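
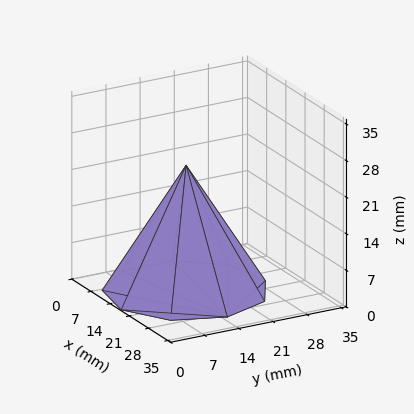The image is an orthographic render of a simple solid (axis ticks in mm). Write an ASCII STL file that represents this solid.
Reading the render: the shape is a regular 9-sided pyramid, base circumscribed radius ≈ 15 mm, apex at z ≈ 24 mm (dimensions read to the nearest mm from the axis ticks). For the STL, each face is triangulated and given an outward normal.

solid part
  facet normal 0.0000 0.0000 -1.0000
    outer loop
      vertex 17.605 29.772 0.000
      vertex 26.491 24.642 0.000
      vertex 30.000 15.000 0.000
    endloop
  endfacet
  facet normal 0.0000 0.0000 -1.0000
    outer loop
      vertex 7.500 27.990 0.000
      vertex 17.605 29.772 0.000
      vertex 30.000 15.000 0.000
    endloop
  endfacet
  facet normal 0.0000 0.0000 -1.0000
    outer loop
      vertex 0.905 20.130 0.000
      vertex 7.500 27.990 0.000
      vertex 30.000 15.000 0.000
    endloop
  endfacet
  facet normal 0.0000 0.0000 -1.0000
    outer loop
      vertex 0.905 9.870 0.000
      vertex 0.905 20.130 0.000
      vertex 30.000 15.000 0.000
    endloop
  endfacet
  facet normal 0.0000 0.0000 -1.0000
    outer loop
      vertex 7.500 2.010 0.000
      vertex 0.905 9.870 0.000
      vertex 30.000 15.000 0.000
    endloop
  endfacet
  facet normal 0.0000 0.0000 -1.0000
    outer loop
      vertex 17.605 0.228 0.000
      vertex 7.500 2.010 0.000
      vertex 30.000 15.000 0.000
    endloop
  endfacet
  facet normal 0.0000 0.0000 -1.0000
    outer loop
      vertex 26.491 5.358 0.000
      vertex 17.605 0.228 0.000
      vertex 30.000 15.000 0.000
    endloop
  endfacet
  facet normal 0.8103 0.2949 0.5064
    outer loop
      vertex 30.000 15.000 0.000
      vertex 26.491 24.642 0.000
      vertex 15.000 15.000 24.000
    endloop
  endfacet
  facet normal 0.4311 0.7468 0.5064
    outer loop
      vertex 26.491 24.642 0.000
      vertex 17.605 29.772 0.000
      vertex 15.000 15.000 24.000
    endloop
  endfacet
  facet normal -0.1498 0.8492 0.5064
    outer loop
      vertex 17.605 29.772 0.000
      vertex 7.500 27.990 0.000
      vertex 15.000 15.000 24.000
    endloop
  endfacet
  facet normal -0.6606 0.5543 0.5064
    outer loop
      vertex 7.500 27.990 0.000
      vertex 0.905 20.130 0.000
      vertex 15.000 15.000 24.000
    endloop
  endfacet
  facet normal -0.8623 0.0000 0.5064
    outer loop
      vertex 0.905 20.130 0.000
      vertex 0.905 9.870 0.000
      vertex 15.000 15.000 24.000
    endloop
  endfacet
  facet normal -0.6606 -0.5543 0.5064
    outer loop
      vertex 0.905 9.870 0.000
      vertex 7.500 2.010 0.000
      vertex 15.000 15.000 24.000
    endloop
  endfacet
  facet normal -0.1498 -0.8492 0.5064
    outer loop
      vertex 7.500 2.010 0.000
      vertex 17.605 0.228 0.000
      vertex 15.000 15.000 24.000
    endloop
  endfacet
  facet normal 0.4311 -0.7468 0.5064
    outer loop
      vertex 17.605 0.228 0.000
      vertex 26.491 5.358 0.000
      vertex 15.000 15.000 24.000
    endloop
  endfacet
  facet normal 0.8103 -0.2949 0.5064
    outer loop
      vertex 26.491 5.358 0.000
      vertex 30.000 15.000 0.000
      vertex 15.000 15.000 24.000
    endloop
  endfacet
endsolid part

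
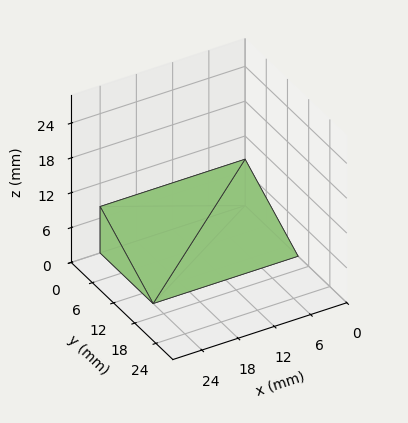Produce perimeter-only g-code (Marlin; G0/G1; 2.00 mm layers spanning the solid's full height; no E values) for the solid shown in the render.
Reading the render: the shape is a wedge (ramp): 24 × 15 mm base, rising to 8 mm along the y=0 edge and sloping linearly to z=0 at y=15 (dimensions read to the nearest mm from the axis ticks). For the g-code, the solid's height is divided into equal slices at the stated Δz and each level perimeter traced with G1 moves after a G0 lift.

; perimeter-only toolpath
G21 ; units = mm
G90 ; absolute positioning
G28 ; home
; layer 1
G0 Z2.00
G0 X0.00 Y0.00
G1 X24.00 Y0.00
G1 X24.00 Y11.25
G1 X0.00 Y11.25
G1 X0.00 Y0.00
; layer 2
G0 Z4.00
G0 X0.00 Y0.00
G1 X24.00 Y0.00
G1 X24.00 Y7.50
G1 X0.00 Y7.50
G1 X0.00 Y0.00
; layer 3
G0 Z6.00
G0 X0.00 Y0.00
G1 X24.00 Y0.00
G1 X24.00 Y3.75
G1 X0.00 Y3.75
G1 X0.00 Y0.00
M2 ; end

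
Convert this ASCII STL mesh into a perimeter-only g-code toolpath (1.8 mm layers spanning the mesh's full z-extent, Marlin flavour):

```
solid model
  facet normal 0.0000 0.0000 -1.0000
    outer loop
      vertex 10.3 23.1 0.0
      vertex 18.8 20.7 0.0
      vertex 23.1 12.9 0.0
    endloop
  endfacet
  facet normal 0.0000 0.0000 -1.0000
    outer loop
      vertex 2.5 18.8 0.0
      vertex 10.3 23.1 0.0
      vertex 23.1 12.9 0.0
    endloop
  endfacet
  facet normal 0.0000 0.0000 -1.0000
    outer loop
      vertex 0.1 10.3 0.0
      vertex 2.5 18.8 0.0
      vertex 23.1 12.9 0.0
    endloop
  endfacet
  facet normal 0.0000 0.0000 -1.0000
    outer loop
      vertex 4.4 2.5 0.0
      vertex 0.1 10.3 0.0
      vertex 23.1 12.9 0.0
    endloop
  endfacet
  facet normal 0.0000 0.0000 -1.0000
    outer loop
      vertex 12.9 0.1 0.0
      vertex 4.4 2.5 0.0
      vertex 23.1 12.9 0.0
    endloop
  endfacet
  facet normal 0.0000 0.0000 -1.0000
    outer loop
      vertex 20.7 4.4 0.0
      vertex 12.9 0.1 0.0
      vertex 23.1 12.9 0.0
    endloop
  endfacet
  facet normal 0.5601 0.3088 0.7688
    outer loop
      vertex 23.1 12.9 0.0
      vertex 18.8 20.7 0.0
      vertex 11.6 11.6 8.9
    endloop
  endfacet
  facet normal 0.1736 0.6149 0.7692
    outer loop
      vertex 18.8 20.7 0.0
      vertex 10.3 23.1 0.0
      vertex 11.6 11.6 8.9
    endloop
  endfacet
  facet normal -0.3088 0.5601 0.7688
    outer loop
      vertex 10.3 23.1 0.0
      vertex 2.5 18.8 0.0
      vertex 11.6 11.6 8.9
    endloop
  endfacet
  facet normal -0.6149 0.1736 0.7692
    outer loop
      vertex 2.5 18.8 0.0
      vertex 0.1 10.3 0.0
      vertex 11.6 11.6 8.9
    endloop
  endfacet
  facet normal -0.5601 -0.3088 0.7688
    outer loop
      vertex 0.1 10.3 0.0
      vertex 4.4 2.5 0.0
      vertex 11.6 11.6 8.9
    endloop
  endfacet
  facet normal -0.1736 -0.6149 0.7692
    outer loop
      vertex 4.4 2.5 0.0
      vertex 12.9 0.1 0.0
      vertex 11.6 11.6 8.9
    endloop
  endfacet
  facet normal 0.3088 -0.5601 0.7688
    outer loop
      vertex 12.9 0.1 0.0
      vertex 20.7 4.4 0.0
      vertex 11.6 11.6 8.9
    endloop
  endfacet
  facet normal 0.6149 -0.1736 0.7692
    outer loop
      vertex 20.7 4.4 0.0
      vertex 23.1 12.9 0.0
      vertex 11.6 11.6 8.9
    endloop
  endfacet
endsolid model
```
; perimeter-only toolpath
G21 ; units = mm
G90 ; absolute positioning
G28 ; home
; layer 1
G0 Z1.8
G0 X20.8 Y12.6
G1 X17.4 Y18.9
G1 X10.6 Y20.8
G1 X4.3 Y17.4
G1 X2.4 Y10.6
G1 X5.8 Y4.3
G1 X12.6 Y2.4
G1 X18.9 Y5.8
G1 X20.8 Y12.6
; layer 2
G0 Z3.6
G0 X18.5 Y12.4
G1 X15.9 Y17.1
G1 X10.8 Y18.5
G1 X6.1 Y15.9
G1 X4.7 Y10.8
G1 X7.3 Y6.1
G1 X12.4 Y4.7
G1 X17.1 Y7.3
G1 X18.5 Y12.4
; layer 3
G0 Z5.3
G0 X16.2 Y12.1
G1 X14.5 Y15.2
G1 X11.1 Y16.2
G1 X8.0 Y14.5
G1 X7.0 Y11.1
G1 X8.7 Y8.0
G1 X12.1 Y7.0
G1 X15.2 Y8.7
G1 X16.2 Y12.1
; layer 4
G0 Z7.1
G0 X13.9 Y11.9
G1 X13.0 Y13.4
G1 X11.3 Y13.9
G1 X9.8 Y13.0
G1 X9.3 Y11.3
G1 X10.2 Y9.8
G1 X11.9 Y9.3
G1 X13.4 Y10.2
G1 X13.9 Y11.9
M2 ; end

The solid is a regular 8-sided pyramid, base circumscribed radius ≈ 11.6 mm, apex at z ≈ 8.9 mm. Slicing at Δz = 1.8 mm — 5 equal slices spanning the solid's height, so layer i sits at z = i·h/5 — gives 4 non-empty perimeters. Each is a 8-segment closed polygon; G0 lifts to the layer z and rapids to the start vertex, then G1 traces the edges. The cross-section shrinks linearly with z (the slice at the apex is degenerate and omitted).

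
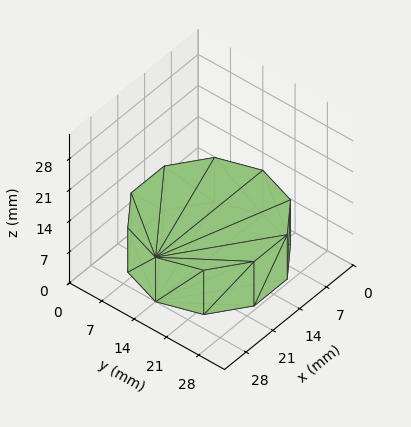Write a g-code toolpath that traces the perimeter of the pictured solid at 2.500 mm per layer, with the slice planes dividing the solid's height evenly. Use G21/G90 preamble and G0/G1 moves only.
Reading the render: the shape is a regular 10-sided prism (a cylinder approximated with 10 flat sides), circumscribed radius ≈ 14 mm, height ≈ 10 mm (dimensions read to the nearest mm from the axis ticks). For the g-code, the solid's height is divided into equal slices at the stated Δz and each level perimeter traced with G1 moves after a G0 lift.

; perimeter-only toolpath
G21 ; units = mm
G90 ; absolute positioning
G28 ; home
; layer 1
G0 Z2.500
G0 X28.000 Y14.000
G1 X25.326 Y22.229
G1 X18.326 Y27.315
G1 X9.674 Y27.315
G1 X2.674 Y22.229
G1 X0.000 Y14.000
G1 X2.674 Y5.771
G1 X9.674 Y0.685
G1 X18.326 Y0.685
G1 X25.326 Y5.771
G1 X28.000 Y14.000
; layer 2
G0 Z5.000
G0 X28.000 Y14.000
G1 X25.326 Y22.229
G1 X18.326 Y27.315
G1 X9.674 Y27.315
G1 X2.674 Y22.229
G1 X0.000 Y14.000
G1 X2.674 Y5.771
G1 X9.674 Y0.685
G1 X18.326 Y0.685
G1 X25.326 Y5.771
G1 X28.000 Y14.000
; layer 3
G0 Z7.500
G0 X28.000 Y14.000
G1 X25.326 Y22.229
G1 X18.326 Y27.315
G1 X9.674 Y27.315
G1 X2.674 Y22.229
G1 X0.000 Y14.000
G1 X2.674 Y5.771
G1 X9.674 Y0.685
G1 X18.326 Y0.685
G1 X25.326 Y5.771
G1 X28.000 Y14.000
; layer 4
G0 Z10.000
G0 X28.000 Y14.000
G1 X25.326 Y22.229
G1 X18.326 Y27.315
G1 X9.674 Y27.315
G1 X2.674 Y22.229
G1 X0.000 Y14.000
G1 X2.674 Y5.771
G1 X9.674 Y0.685
G1 X18.326 Y0.685
G1 X25.326 Y5.771
G1 X28.000 Y14.000
M2 ; end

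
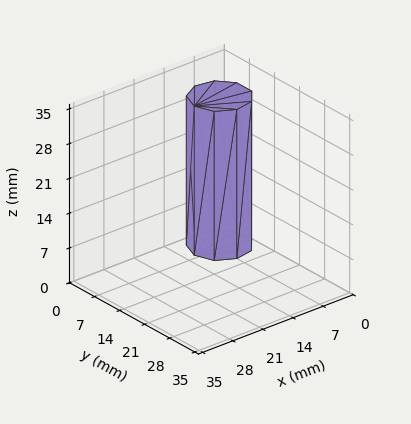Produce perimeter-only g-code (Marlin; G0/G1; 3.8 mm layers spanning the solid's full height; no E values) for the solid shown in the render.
Reading the render: the shape is a regular 9-sided prism (a cylinder approximated with 9 flat sides), circumscribed radius ≈ 6 mm, height ≈ 30 mm (dimensions read to the nearest mm from the axis ticks). For the g-code, the solid's height is divided into equal slices at the stated Δz and each level perimeter traced with G1 moves after a G0 lift.

; perimeter-only toolpath
G21 ; units = mm
G90 ; absolute positioning
G28 ; home
; layer 1
G0 Z3.8
G0 X12.0 Y6.0
G1 X10.6 Y9.9
G1 X7.0 Y11.9
G1 X3.0 Y11.2
G1 X0.4 Y8.1
G1 X0.4 Y3.9
G1 X3.0 Y0.8
G1 X7.0 Y0.1
G1 X10.6 Y2.1
G1 X12.0 Y6.0
; layer 2
G0 Z7.5
G0 X12.0 Y6.0
G1 X10.6 Y9.9
G1 X7.0 Y11.9
G1 X3.0 Y11.2
G1 X0.4 Y8.1
G1 X0.4 Y3.9
G1 X3.0 Y0.8
G1 X7.0 Y0.1
G1 X10.6 Y2.1
G1 X12.0 Y6.0
; layer 3
G0 Z11.2
G0 X12.0 Y6.0
G1 X10.6 Y9.9
G1 X7.0 Y11.9
G1 X3.0 Y11.2
G1 X0.4 Y8.1
G1 X0.4 Y3.9
G1 X3.0 Y0.8
G1 X7.0 Y0.1
G1 X10.6 Y2.1
G1 X12.0 Y6.0
; layer 4
G0 Z15.0
G0 X12.0 Y6.0
G1 X10.6 Y9.9
G1 X7.0 Y11.9
G1 X3.0 Y11.2
G1 X0.4 Y8.1
G1 X0.4 Y3.9
G1 X3.0 Y0.8
G1 X7.0 Y0.1
G1 X10.6 Y2.1
G1 X12.0 Y6.0
; layer 5
G0 Z18.8
G0 X12.0 Y6.0
G1 X10.6 Y9.9
G1 X7.0 Y11.9
G1 X3.0 Y11.2
G1 X0.4 Y8.1
G1 X0.4 Y3.9
G1 X3.0 Y0.8
G1 X7.0 Y0.1
G1 X10.6 Y2.1
G1 X12.0 Y6.0
; layer 6
G0 Z22.5
G0 X12.0 Y6.0
G1 X10.6 Y9.9
G1 X7.0 Y11.9
G1 X3.0 Y11.2
G1 X0.4 Y8.1
G1 X0.4 Y3.9
G1 X3.0 Y0.8
G1 X7.0 Y0.1
G1 X10.6 Y2.1
G1 X12.0 Y6.0
; layer 7
G0 Z26.2
G0 X12.0 Y6.0
G1 X10.6 Y9.9
G1 X7.0 Y11.9
G1 X3.0 Y11.2
G1 X0.4 Y8.1
G1 X0.4 Y3.9
G1 X3.0 Y0.8
G1 X7.0 Y0.1
G1 X10.6 Y2.1
G1 X12.0 Y6.0
; layer 8
G0 Z30.0
G0 X12.0 Y6.0
G1 X10.6 Y9.9
G1 X7.0 Y11.9
G1 X3.0 Y11.2
G1 X0.4 Y8.1
G1 X0.4 Y3.9
G1 X3.0 Y0.8
G1 X7.0 Y0.1
G1 X10.6 Y2.1
G1 X12.0 Y6.0
M2 ; end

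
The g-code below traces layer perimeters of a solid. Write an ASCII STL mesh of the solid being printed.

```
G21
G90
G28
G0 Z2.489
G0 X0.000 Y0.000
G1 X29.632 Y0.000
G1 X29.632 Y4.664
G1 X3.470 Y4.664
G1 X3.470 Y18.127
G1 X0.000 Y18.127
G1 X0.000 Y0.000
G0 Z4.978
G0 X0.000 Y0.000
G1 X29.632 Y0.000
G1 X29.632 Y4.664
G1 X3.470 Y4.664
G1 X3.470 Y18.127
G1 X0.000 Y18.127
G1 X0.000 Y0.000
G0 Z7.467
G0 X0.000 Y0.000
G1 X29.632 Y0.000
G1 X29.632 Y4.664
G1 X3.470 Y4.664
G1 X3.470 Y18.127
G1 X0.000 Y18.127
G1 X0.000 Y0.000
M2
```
solid part
  facet normal 0.0000 0.0000 -1.0000
    outer loop
      vertex 29.632 4.664 0.000
      vertex 29.632 0.000 0.000
      vertex 0.000 0.000 0.000
    endloop
  endfacet
  facet normal 0.0000 0.0000 -1.0000
    outer loop
      vertex 3.470 4.664 0.000
      vertex 29.632 4.664 0.000
      vertex 0.000 0.000 0.000
    endloop
  endfacet
  facet normal 0.0000 0.0000 -1.0000
    outer loop
      vertex 3.470 18.127 0.000
      vertex 3.470 4.664 0.000
      vertex 0.000 0.000 0.000
    endloop
  endfacet
  facet normal 0.0000 0.0000 -1.0000
    outer loop
      vertex 0.000 18.127 0.000
      vertex 3.470 18.127 0.000
      vertex 0.000 0.000 0.000
    endloop
  endfacet
  facet normal 0.0000 0.0000 1.0000
    outer loop
      vertex 0.000 0.000 7.467
      vertex 29.632 0.000 7.467
      vertex 29.632 4.664 7.467
    endloop
  endfacet
  facet normal 0.0000 0.0000 1.0000
    outer loop
      vertex 0.000 0.000 7.467
      vertex 29.632 4.664 7.467
      vertex 3.470 4.664 7.467
    endloop
  endfacet
  facet normal 0.0000 0.0000 1.0000
    outer loop
      vertex 0.000 0.000 7.467
      vertex 3.470 4.664 7.467
      vertex 3.470 18.127 7.467
    endloop
  endfacet
  facet normal 0.0000 0.0000 1.0000
    outer loop
      vertex 0.000 0.000 7.467
      vertex 3.470 18.127 7.467
      vertex 0.000 18.127 7.467
    endloop
  endfacet
  facet normal 0.0000 -1.0000 0.0000
    outer loop
      vertex 0.000 0.000 0.000
      vertex 29.632 0.000 0.000
      vertex 29.632 0.000 7.467
    endloop
  endfacet
  facet normal 0.0000 -1.0000 0.0000
    outer loop
      vertex 0.000 0.000 0.000
      vertex 29.632 0.000 7.467
      vertex 0.000 0.000 7.467
    endloop
  endfacet
  facet normal 1.0000 0.0000 0.0000
    outer loop
      vertex 29.632 0.000 0.000
      vertex 29.632 4.664 0.000
      vertex 29.632 4.664 7.467
    endloop
  endfacet
  facet normal 1.0000 0.0000 0.0000
    outer loop
      vertex 29.632 0.000 0.000
      vertex 29.632 4.664 7.467
      vertex 29.632 0.000 7.467
    endloop
  endfacet
  facet normal 0.0000 1.0000 0.0000
    outer loop
      vertex 29.632 4.664 0.000
      vertex 3.470 4.664 0.000
      vertex 3.470 4.664 7.467
    endloop
  endfacet
  facet normal 0.0000 1.0000 0.0000
    outer loop
      vertex 29.632 4.664 0.000
      vertex 3.470 4.664 7.467
      vertex 29.632 4.664 7.467
    endloop
  endfacet
  facet normal 1.0000 0.0000 0.0000
    outer loop
      vertex 3.470 4.664 0.000
      vertex 3.470 18.127 0.000
      vertex 3.470 18.127 7.467
    endloop
  endfacet
  facet normal 1.0000 0.0000 0.0000
    outer loop
      vertex 3.470 4.664 0.000
      vertex 3.470 18.127 7.467
      vertex 3.470 4.664 7.467
    endloop
  endfacet
  facet normal 0.0000 1.0000 0.0000
    outer loop
      vertex 3.470 18.127 0.000
      vertex 0.000 18.127 0.000
      vertex 0.000 18.127 7.467
    endloop
  endfacet
  facet normal 0.0000 1.0000 0.0000
    outer loop
      vertex 3.470 18.127 0.000
      vertex 0.000 18.127 7.467
      vertex 3.470 18.127 7.467
    endloop
  endfacet
  facet normal -1.0000 0.0000 0.0000
    outer loop
      vertex 0.000 18.127 0.000
      vertex 0.000 0.000 0.000
      vertex 0.000 0.000 7.467
    endloop
  endfacet
  facet normal -1.0000 0.0000 0.0000
    outer loop
      vertex 0.000 18.127 0.000
      vertex 0.000 0.000 7.467
      vertex 0.000 18.127 7.467
    endloop
  endfacet
endsolid part

The G0 Z moves step by Δz≈2.489 mm. Every layer's G1 loop is the same polygon, so the solid is a straight extrusion of it from z=0 to z≈7.47. Closing with flat bottom and top caps and triangulating gives 20 facets — an L-shaped prism: outer 29.6 × 18.1 mm, arm thicknesses ≈ 4.66 mm (horizontal) and 3.47 mm (vertical), extruded 7.47 mm in z.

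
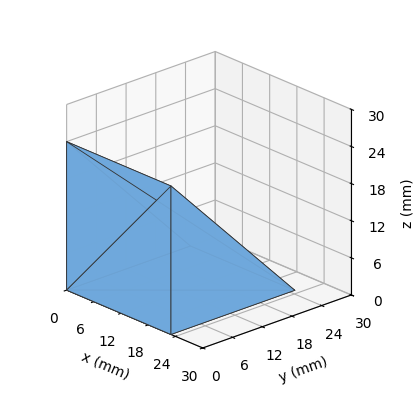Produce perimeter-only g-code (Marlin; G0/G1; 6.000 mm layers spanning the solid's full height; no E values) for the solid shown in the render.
Reading the render: the shape is a wedge (ramp): 23 × 25 mm base, rising to 24 mm along the y=0 edge and sloping linearly to z=0 at y=25 (dimensions read to the nearest mm from the axis ticks). For the g-code, the solid's height is divided into equal slices at the stated Δz and each level perimeter traced with G1 moves after a G0 lift.

; perimeter-only toolpath
G21 ; units = mm
G90 ; absolute positioning
G28 ; home
; layer 1
G0 Z6.000
G0 X0.000 Y0.000
G1 X23.000 Y0.000
G1 X23.000 Y18.750
G1 X0.000 Y18.750
G1 X0.000 Y0.000
; layer 2
G0 Z12.000
G0 X0.000 Y0.000
G1 X23.000 Y0.000
G1 X23.000 Y12.500
G1 X0.000 Y12.500
G1 X0.000 Y0.000
; layer 3
G0 Z18.000
G0 X0.000 Y0.000
G1 X23.000 Y0.000
G1 X23.000 Y6.250
G1 X0.000 Y6.250
G1 X0.000 Y0.000
M2 ; end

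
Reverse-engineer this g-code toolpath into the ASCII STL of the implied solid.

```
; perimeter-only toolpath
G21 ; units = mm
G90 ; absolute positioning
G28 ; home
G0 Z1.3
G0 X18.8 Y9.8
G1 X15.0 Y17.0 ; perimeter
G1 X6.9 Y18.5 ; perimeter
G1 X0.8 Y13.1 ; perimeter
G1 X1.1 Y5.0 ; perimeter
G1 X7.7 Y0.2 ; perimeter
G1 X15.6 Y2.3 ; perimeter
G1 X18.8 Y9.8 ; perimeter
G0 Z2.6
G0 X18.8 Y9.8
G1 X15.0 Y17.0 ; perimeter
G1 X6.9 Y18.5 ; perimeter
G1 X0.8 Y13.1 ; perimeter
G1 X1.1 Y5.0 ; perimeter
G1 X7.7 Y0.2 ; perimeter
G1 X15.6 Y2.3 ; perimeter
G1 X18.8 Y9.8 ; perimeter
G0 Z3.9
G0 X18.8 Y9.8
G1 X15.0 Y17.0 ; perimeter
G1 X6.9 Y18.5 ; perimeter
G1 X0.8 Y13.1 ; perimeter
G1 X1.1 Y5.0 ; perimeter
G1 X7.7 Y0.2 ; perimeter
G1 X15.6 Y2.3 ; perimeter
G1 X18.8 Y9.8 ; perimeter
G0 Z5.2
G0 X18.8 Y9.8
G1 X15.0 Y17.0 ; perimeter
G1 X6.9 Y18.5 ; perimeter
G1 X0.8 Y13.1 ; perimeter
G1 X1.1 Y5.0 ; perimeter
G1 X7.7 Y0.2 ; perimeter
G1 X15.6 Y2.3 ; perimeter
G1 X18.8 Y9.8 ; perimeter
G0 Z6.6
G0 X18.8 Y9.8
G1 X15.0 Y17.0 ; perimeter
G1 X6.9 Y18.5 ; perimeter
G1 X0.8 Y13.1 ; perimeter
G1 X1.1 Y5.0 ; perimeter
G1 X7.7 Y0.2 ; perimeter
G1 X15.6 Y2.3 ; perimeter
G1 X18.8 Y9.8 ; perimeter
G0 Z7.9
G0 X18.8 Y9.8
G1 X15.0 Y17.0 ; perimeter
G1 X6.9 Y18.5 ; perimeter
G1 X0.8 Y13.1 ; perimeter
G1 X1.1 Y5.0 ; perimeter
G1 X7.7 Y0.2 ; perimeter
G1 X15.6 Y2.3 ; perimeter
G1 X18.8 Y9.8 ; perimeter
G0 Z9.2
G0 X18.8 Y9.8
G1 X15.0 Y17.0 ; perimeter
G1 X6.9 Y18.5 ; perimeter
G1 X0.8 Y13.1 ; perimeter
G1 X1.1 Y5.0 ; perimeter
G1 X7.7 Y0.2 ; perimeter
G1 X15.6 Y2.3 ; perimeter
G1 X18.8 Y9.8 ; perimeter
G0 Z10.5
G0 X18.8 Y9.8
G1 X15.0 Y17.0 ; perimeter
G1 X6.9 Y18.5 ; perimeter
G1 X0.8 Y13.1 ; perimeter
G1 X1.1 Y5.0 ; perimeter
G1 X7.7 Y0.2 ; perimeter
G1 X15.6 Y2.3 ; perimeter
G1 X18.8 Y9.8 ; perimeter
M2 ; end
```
solid part
  facet normal 0.0000 0.0000 -1.0000
    outer loop
      vertex 6.9 18.5 0.0
      vertex 15.0 17.0 0.0
      vertex 18.8 9.8 0.0
    endloop
  endfacet
  facet normal 0.0000 0.0000 -1.0000
    outer loop
      vertex 0.8 13.1 0.0
      vertex 6.9 18.5 0.0
      vertex 18.8 9.8 0.0
    endloop
  endfacet
  facet normal 0.0000 0.0000 -1.0000
    outer loop
      vertex 1.1 5.0 0.0
      vertex 0.8 13.1 0.0
      vertex 18.8 9.8 0.0
    endloop
  endfacet
  facet normal 0.0000 0.0000 -1.0000
    outer loop
      vertex 7.7 0.2 0.0
      vertex 1.1 5.0 0.0
      vertex 18.8 9.8 0.0
    endloop
  endfacet
  facet normal 0.0000 0.0000 -1.0000
    outer loop
      vertex 15.6 2.3 0.0
      vertex 7.7 0.2 0.0
      vertex 18.8 9.8 0.0
    endloop
  endfacet
  facet normal 0.0000 0.0000 1.0000
    outer loop
      vertex 18.8 9.8 10.5
      vertex 15.0 17.0 10.5
      vertex 6.9 18.5 10.5
    endloop
  endfacet
  facet normal 0.0000 0.0000 1.0000
    outer loop
      vertex 18.8 9.8 10.5
      vertex 6.9 18.5 10.5
      vertex 0.8 13.1 10.5
    endloop
  endfacet
  facet normal 0.0000 0.0000 1.0000
    outer loop
      vertex 18.8 9.8 10.5
      vertex 0.8 13.1 10.5
      vertex 1.1 5.0 10.5
    endloop
  endfacet
  facet normal 0.0000 0.0000 1.0000
    outer loop
      vertex 18.8 9.8 10.5
      vertex 1.1 5.0 10.5
      vertex 7.7 0.2 10.5
    endloop
  endfacet
  facet normal 0.0000 0.0000 1.0000
    outer loop
      vertex 18.8 9.8 10.5
      vertex 7.7 0.2 10.5
      vertex 15.6 2.3 10.5
    endloop
  endfacet
  facet normal 0.8844 0.4668 0.0000
    outer loop
      vertex 18.8 9.8 0.0
      vertex 15.0 17.0 0.0
      vertex 15.0 17.0 10.5
    endloop
  endfacet
  facet normal 0.8844 0.4668 0.0000
    outer loop
      vertex 18.8 9.8 0.0
      vertex 15.0 17.0 10.5
      vertex 18.8 9.8 10.5
    endloop
  endfacet
  facet normal 0.1821 0.9833 0.0000
    outer loop
      vertex 15.0 17.0 0.0
      vertex 6.9 18.5 0.0
      vertex 6.9 18.5 10.5
    endloop
  endfacet
  facet normal 0.1821 0.9833 0.0000
    outer loop
      vertex 15.0 17.0 0.0
      vertex 6.9 18.5 10.5
      vertex 15.0 17.0 10.5
    endloop
  endfacet
  facet normal -0.6628 0.7488 0.0000
    outer loop
      vertex 6.9 18.5 0.0
      vertex 0.8 13.1 0.0
      vertex 0.8 13.1 10.5
    endloop
  endfacet
  facet normal -0.6628 0.7488 0.0000
    outer loop
      vertex 6.9 18.5 0.0
      vertex 0.8 13.1 10.5
      vertex 6.9 18.5 10.5
    endloop
  endfacet
  facet normal -0.9993 -0.0370 0.0000
    outer loop
      vertex 0.8 13.1 0.0
      vertex 1.1 5.0 0.0
      vertex 1.1 5.0 10.5
    endloop
  endfacet
  facet normal -0.9993 -0.0370 0.0000
    outer loop
      vertex 0.8 13.1 0.0
      vertex 1.1 5.0 10.5
      vertex 0.8 13.1 10.5
    endloop
  endfacet
  facet normal -0.5882 -0.8087 0.0000
    outer loop
      vertex 1.1 5.0 0.0
      vertex 7.7 0.2 0.0
      vertex 7.7 0.2 10.5
    endloop
  endfacet
  facet normal -0.5882 -0.8087 0.0000
    outer loop
      vertex 1.1 5.0 0.0
      vertex 7.7 0.2 10.5
      vertex 1.1 5.0 10.5
    endloop
  endfacet
  facet normal 0.2569 -0.9664 0.0000
    outer loop
      vertex 7.7 0.2 0.0
      vertex 15.6 2.3 0.0
      vertex 15.6 2.3 10.5
    endloop
  endfacet
  facet normal 0.2569 -0.9664 0.0000
    outer loop
      vertex 7.7 0.2 0.0
      vertex 15.6 2.3 10.5
      vertex 7.7 0.2 10.5
    endloop
  endfacet
  facet normal 0.9198 -0.3924 0.0000
    outer loop
      vertex 15.6 2.3 0.0
      vertex 18.8 9.8 0.0
      vertex 18.8 9.8 10.5
    endloop
  endfacet
  facet normal 0.9198 -0.3924 0.0000
    outer loop
      vertex 15.6 2.3 0.0
      vertex 18.8 9.8 10.5
      vertex 15.6 2.3 10.5
    endloop
  endfacet
endsolid part

The G0 Z moves step by Δz≈1.3 mm. Every layer's G1 loop is the same polygon, so the solid is a straight extrusion of it from z=0 to z≈10.5. Closing with flat bottom and top caps and triangulating gives 24 facets — a regular 7-sided prism (a cylinder approximated with 7 flat sides), circumscribed radius ≈ 9.4 mm, height ≈ 10.5 mm.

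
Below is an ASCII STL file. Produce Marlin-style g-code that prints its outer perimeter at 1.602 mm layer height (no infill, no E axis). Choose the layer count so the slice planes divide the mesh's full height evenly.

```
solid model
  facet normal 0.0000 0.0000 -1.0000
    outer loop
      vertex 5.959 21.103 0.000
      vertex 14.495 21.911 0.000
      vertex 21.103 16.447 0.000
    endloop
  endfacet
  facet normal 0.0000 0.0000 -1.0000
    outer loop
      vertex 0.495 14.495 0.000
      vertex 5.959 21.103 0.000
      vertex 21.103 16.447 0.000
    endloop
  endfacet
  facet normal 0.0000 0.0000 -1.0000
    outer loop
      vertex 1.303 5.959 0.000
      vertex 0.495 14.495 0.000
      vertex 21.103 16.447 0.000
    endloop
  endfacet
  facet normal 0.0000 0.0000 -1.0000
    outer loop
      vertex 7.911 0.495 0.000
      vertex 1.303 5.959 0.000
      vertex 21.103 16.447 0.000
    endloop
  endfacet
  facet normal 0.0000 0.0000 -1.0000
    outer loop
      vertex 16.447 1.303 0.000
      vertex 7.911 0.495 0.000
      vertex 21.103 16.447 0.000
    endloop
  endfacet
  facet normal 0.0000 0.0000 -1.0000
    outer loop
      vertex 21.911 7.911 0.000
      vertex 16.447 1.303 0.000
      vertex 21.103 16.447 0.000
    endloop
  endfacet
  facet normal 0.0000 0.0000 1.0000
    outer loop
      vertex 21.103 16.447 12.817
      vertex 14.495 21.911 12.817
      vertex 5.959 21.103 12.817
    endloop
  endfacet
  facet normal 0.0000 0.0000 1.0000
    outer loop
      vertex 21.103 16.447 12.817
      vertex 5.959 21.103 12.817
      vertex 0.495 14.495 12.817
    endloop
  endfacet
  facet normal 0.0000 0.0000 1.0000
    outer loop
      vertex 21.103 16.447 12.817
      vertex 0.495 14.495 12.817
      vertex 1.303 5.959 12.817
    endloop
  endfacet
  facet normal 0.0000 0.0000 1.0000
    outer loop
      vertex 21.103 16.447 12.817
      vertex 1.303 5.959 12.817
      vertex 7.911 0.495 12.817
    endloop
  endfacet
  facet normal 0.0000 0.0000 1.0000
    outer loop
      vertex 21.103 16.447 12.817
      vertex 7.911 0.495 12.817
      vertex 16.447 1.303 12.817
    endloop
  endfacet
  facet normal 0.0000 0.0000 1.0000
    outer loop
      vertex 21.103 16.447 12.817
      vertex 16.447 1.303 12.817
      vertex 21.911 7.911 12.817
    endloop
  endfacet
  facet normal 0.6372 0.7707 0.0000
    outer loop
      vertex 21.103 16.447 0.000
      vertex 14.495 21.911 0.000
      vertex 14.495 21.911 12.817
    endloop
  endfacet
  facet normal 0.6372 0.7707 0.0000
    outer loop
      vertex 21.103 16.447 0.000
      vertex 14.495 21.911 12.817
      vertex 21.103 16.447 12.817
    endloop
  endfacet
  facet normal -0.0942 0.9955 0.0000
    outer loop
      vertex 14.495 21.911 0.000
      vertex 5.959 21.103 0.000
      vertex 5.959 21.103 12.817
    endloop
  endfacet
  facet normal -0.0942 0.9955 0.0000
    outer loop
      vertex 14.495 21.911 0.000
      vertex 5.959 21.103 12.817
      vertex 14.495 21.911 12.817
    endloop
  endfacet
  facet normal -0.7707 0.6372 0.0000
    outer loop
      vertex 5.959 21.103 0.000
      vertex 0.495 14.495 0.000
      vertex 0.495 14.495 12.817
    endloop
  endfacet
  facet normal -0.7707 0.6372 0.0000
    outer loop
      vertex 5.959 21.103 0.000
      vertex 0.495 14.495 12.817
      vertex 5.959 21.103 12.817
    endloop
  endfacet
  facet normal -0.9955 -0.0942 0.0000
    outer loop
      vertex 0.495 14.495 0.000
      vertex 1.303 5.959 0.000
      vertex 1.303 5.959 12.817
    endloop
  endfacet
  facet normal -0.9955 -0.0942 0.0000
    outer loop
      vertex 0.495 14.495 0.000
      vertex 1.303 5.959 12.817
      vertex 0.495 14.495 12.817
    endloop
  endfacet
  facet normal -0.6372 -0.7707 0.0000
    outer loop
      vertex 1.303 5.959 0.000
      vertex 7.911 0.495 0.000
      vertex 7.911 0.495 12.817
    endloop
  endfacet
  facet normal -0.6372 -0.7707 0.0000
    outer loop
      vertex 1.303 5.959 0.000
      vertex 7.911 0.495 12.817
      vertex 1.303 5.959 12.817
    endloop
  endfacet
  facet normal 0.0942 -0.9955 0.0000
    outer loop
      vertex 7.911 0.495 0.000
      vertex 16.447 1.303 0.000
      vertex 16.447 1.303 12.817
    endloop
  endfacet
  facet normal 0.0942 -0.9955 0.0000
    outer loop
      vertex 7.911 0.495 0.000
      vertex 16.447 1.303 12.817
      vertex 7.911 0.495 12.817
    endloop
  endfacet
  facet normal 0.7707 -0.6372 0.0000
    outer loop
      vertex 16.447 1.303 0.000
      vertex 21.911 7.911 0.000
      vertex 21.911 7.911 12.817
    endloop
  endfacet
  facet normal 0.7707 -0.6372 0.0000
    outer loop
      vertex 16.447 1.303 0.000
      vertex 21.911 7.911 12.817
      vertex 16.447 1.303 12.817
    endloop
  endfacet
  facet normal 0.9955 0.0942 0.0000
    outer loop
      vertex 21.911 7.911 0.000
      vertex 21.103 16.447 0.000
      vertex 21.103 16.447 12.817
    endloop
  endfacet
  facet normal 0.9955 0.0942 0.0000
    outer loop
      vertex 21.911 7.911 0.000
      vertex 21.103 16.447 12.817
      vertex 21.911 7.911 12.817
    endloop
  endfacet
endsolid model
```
; perimeter-only toolpath
G21 ; units = mm
G90 ; absolute positioning
G28 ; home
; layer 1
G0 Z1.602
G0 X21.103 Y16.447
G1 X14.495 Y21.911
G1 X5.959 Y21.103
G1 X0.495 Y14.495
G1 X1.303 Y5.959
G1 X7.911 Y0.495
G1 X16.447 Y1.303
G1 X21.911 Y7.911
G1 X21.103 Y16.447
; layer 2
G0 Z3.204
G0 X21.103 Y16.447
G1 X14.495 Y21.911
G1 X5.959 Y21.103
G1 X0.495 Y14.495
G1 X1.303 Y5.959
G1 X7.911 Y0.495
G1 X16.447 Y1.303
G1 X21.911 Y7.911
G1 X21.103 Y16.447
; layer 3
G0 Z4.806
G0 X21.103 Y16.447
G1 X14.495 Y21.911
G1 X5.959 Y21.103
G1 X0.495 Y14.495
G1 X1.303 Y5.959
G1 X7.911 Y0.495
G1 X16.447 Y1.303
G1 X21.911 Y7.911
G1 X21.103 Y16.447
; layer 4
G0 Z6.409
G0 X21.103 Y16.447
G1 X14.495 Y21.911
G1 X5.959 Y21.103
G1 X0.495 Y14.495
G1 X1.303 Y5.959
G1 X7.911 Y0.495
G1 X16.447 Y1.303
G1 X21.911 Y7.911
G1 X21.103 Y16.447
; layer 5
G0 Z8.011
G0 X21.103 Y16.447
G1 X14.495 Y21.911
G1 X5.959 Y21.103
G1 X0.495 Y14.495
G1 X1.303 Y5.959
G1 X7.911 Y0.495
G1 X16.447 Y1.303
G1 X21.911 Y7.911
G1 X21.103 Y16.447
; layer 6
G0 Z9.613
G0 X21.103 Y16.447
G1 X14.495 Y21.911
G1 X5.959 Y21.103
G1 X0.495 Y14.495
G1 X1.303 Y5.959
G1 X7.911 Y0.495
G1 X16.447 Y1.303
G1 X21.911 Y7.911
G1 X21.103 Y16.447
; layer 7
G0 Z11.215
G0 X21.103 Y16.447
G1 X14.495 Y21.911
G1 X5.959 Y21.103
G1 X0.495 Y14.495
G1 X1.303 Y5.959
G1 X7.911 Y0.495
G1 X16.447 Y1.303
G1 X21.911 Y7.911
G1 X21.103 Y16.447
; layer 8
G0 Z12.817
G0 X21.103 Y16.447
G1 X14.495 Y21.911
G1 X5.959 Y21.103
G1 X0.495 Y14.495
G1 X1.303 Y5.959
G1 X7.911 Y0.495
G1 X16.447 Y1.303
G1 X21.911 Y7.911
G1 X21.103 Y16.447
M2 ; end

The solid is a regular 8-sided prism (a cylinder approximated with 8 flat sides), circumscribed radius ≈ 11.2 mm, height ≈ 12.8 mm. Slicing at Δz = 1.602 mm — 8 equal slices spanning the solid's height, so layer i sits at z = i·h/8 — gives 8 non-empty perimeters. Each is a 8-segment closed polygon; G0 lifts to the layer z and rapids to the start vertex, then G1 traces the edges.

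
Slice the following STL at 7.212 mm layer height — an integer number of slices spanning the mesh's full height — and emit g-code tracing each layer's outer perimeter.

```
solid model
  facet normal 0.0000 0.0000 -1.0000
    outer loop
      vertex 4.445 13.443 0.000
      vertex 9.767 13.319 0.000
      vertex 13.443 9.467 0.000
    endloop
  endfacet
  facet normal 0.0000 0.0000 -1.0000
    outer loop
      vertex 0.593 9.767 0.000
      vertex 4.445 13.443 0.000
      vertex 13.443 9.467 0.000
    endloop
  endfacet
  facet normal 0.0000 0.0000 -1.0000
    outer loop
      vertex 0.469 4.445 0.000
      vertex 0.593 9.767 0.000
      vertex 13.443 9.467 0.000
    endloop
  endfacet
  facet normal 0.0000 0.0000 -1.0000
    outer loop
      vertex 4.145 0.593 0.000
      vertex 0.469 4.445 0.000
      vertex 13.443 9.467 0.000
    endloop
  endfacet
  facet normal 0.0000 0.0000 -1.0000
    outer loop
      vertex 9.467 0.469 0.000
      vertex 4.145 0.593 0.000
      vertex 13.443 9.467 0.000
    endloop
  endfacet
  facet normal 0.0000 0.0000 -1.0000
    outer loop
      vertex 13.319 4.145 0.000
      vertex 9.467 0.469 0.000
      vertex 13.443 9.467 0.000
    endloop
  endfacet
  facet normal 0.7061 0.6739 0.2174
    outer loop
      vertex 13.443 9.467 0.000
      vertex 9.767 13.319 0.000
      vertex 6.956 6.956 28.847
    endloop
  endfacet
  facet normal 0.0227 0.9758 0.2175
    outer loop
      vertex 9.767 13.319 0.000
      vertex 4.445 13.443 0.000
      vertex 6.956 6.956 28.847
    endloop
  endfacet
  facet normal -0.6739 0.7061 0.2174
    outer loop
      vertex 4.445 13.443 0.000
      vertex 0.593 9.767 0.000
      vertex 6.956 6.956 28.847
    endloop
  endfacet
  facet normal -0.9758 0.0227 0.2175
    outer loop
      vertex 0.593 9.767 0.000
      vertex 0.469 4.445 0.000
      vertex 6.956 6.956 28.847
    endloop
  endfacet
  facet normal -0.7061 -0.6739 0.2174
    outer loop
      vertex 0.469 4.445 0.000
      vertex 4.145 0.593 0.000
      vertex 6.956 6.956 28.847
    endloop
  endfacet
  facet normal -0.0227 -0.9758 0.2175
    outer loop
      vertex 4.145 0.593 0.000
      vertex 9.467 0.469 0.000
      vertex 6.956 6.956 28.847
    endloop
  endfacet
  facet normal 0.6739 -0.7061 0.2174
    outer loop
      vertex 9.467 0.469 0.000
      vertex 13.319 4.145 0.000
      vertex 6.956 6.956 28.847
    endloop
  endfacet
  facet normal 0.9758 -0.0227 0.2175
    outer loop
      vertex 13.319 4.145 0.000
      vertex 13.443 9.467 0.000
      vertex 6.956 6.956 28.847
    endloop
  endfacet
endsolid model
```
; perimeter-only toolpath
G21 ; units = mm
G90 ; absolute positioning
G28 ; home
; layer 1
G0 Z7.212
G0 X11.821 Y8.839
G1 X9.064 Y11.728
G1 X5.073 Y11.821
G1 X2.184 Y9.064
G1 X2.091 Y5.073
G1 X4.848 Y2.184
G1 X8.839 Y2.091
G1 X11.728 Y4.848
G1 X11.821 Y8.839
; layer 2
G0 Z14.424
G0 X10.200 Y8.212
G1 X8.361 Y10.138
G1 X5.700 Y10.200
G1 X3.775 Y8.361
G1 X3.713 Y5.700
G1 X5.550 Y3.775
G1 X8.212 Y3.713
G1 X10.138 Y5.550
G1 X10.200 Y8.212
; layer 3
G0 Z21.635
G0 X8.578 Y7.584
G1 X7.659 Y8.547
G1 X6.328 Y8.578
G1 X5.365 Y7.659
G1 X5.334 Y6.328
G1 X6.253 Y5.365
G1 X7.584 Y5.334
G1 X8.547 Y6.253
G1 X8.578 Y7.584
M2 ; end

The solid is a regular 8-sided pyramid, base circumscribed radius ≈ 6.96 mm, apex at z ≈ 28.8 mm. Slicing at Δz = 7.212 mm — 4 equal slices spanning the solid's height, so layer i sits at z = i·h/4 — gives 3 non-empty perimeters. Each is a 8-segment closed polygon; G0 lifts to the layer z and rapids to the start vertex, then G1 traces the edges. The cross-section shrinks linearly with z (the slice at the apex is degenerate and omitted).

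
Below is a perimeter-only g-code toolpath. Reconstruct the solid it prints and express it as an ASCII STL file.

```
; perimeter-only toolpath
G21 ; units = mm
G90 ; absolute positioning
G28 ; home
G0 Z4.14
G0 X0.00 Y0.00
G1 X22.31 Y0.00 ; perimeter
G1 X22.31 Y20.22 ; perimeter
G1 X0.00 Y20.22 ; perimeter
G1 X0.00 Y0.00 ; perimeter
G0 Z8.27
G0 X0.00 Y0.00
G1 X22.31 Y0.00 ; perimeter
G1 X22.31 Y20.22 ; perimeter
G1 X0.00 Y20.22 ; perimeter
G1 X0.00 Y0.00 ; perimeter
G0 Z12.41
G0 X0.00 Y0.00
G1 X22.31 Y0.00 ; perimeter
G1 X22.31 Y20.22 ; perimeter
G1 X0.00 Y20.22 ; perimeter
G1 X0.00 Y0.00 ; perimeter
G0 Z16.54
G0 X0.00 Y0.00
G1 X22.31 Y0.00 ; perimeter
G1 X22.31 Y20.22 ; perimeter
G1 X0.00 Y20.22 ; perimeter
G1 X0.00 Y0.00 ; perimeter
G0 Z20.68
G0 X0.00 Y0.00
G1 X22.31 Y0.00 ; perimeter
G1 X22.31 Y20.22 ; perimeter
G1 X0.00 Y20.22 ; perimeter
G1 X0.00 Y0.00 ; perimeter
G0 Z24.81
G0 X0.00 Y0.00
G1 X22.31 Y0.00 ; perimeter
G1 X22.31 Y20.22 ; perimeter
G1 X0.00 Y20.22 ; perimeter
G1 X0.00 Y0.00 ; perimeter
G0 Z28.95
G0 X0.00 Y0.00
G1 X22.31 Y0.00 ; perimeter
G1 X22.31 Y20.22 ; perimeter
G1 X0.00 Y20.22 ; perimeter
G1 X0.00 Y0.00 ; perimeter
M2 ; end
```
solid part
  facet normal 0.0000 0.0000 -1.0000
    outer loop
      vertex 22.31 20.22 0.00
      vertex 22.31 0.00 0.00
      vertex 0.00 0.00 0.00
    endloop
  endfacet
  facet normal 0.0000 0.0000 -1.0000
    outer loop
      vertex 0.00 20.22 0.00
      vertex 22.31 20.22 0.00
      vertex 0.00 0.00 0.00
    endloop
  endfacet
  facet normal 0.0000 0.0000 1.0000
    outer loop
      vertex 0.00 0.00 28.95
      vertex 22.31 0.00 28.95
      vertex 22.31 20.22 28.95
    endloop
  endfacet
  facet normal 0.0000 0.0000 1.0000
    outer loop
      vertex 0.00 0.00 28.95
      vertex 22.31 20.22 28.95
      vertex 0.00 20.22 28.95
    endloop
  endfacet
  facet normal 0.0000 -1.0000 0.0000
    outer loop
      vertex 0.00 0.00 0.00
      vertex 22.31 0.00 0.00
      vertex 22.31 0.00 28.95
    endloop
  endfacet
  facet normal 0.0000 -1.0000 0.0000
    outer loop
      vertex 0.00 0.00 0.00
      vertex 22.31 0.00 28.95
      vertex 0.00 0.00 28.95
    endloop
  endfacet
  facet normal 0.0000 1.0000 0.0000
    outer loop
      vertex 22.31 20.22 28.95
      vertex 22.31 20.22 0.00
      vertex 0.00 20.22 0.00
    endloop
  endfacet
  facet normal 0.0000 1.0000 0.0000
    outer loop
      vertex 0.00 20.22 28.95
      vertex 22.31 20.22 28.95
      vertex 0.00 20.22 0.00
    endloop
  endfacet
  facet normal -1.0000 0.0000 0.0000
    outer loop
      vertex 0.00 20.22 28.95
      vertex 0.00 20.22 0.00
      vertex 0.00 0.00 0.00
    endloop
  endfacet
  facet normal -1.0000 0.0000 0.0000
    outer loop
      vertex 0.00 0.00 28.95
      vertex 0.00 20.22 28.95
      vertex 0.00 0.00 0.00
    endloop
  endfacet
  facet normal 1.0000 0.0000 0.0000
    outer loop
      vertex 22.31 0.00 0.00
      vertex 22.31 20.22 0.00
      vertex 22.31 20.22 28.95
    endloop
  endfacet
  facet normal 1.0000 0.0000 0.0000
    outer loop
      vertex 22.31 0.00 0.00
      vertex 22.31 20.22 28.95
      vertex 22.31 0.00 28.95
    endloop
  endfacet
endsolid part

The G0 Z moves step by Δz≈4.14 mm. Every layer's G1 loop is the same polygon, so the solid is a straight extrusion of it from z=0 to z≈28.9. Closing with flat bottom and top caps and triangulating gives 12 facets — a rectangular box, roughly 22.3 × 20.2 mm footprint and 28.9 mm tall.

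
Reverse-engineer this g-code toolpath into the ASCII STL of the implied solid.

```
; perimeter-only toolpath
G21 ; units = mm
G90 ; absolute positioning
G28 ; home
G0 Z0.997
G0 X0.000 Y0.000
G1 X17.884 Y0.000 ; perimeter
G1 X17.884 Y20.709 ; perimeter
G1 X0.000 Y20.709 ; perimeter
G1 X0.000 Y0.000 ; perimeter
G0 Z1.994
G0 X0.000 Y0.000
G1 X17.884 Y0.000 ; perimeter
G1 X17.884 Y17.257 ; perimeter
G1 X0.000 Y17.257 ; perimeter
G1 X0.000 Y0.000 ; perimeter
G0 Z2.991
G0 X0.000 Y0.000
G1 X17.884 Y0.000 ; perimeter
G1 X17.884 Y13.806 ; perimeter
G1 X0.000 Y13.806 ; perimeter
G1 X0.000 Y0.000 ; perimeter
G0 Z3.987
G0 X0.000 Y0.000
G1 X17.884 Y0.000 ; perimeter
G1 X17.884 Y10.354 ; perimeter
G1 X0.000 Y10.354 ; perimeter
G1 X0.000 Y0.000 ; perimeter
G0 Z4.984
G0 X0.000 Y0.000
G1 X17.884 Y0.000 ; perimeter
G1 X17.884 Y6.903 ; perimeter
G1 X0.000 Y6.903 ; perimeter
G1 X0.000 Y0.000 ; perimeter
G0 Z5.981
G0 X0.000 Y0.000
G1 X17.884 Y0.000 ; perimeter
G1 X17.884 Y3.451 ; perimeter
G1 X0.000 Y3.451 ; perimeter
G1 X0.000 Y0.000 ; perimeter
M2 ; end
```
solid part
  facet normal 0.0000 0.0000 -1.0000
    outer loop
      vertex 17.884 24.160 0.000
      vertex 17.884 0.000 0.000
      vertex 0.000 0.000 0.000
    endloop
  endfacet
  facet normal 0.0000 0.0000 -1.0000
    outer loop
      vertex 0.000 24.160 0.000
      vertex 17.884 24.160 0.000
      vertex 0.000 0.000 0.000
    endloop
  endfacet
  facet normal 0.0000 -1.0000 0.0000
    outer loop
      vertex 0.000 0.000 0.000
      vertex 17.884 0.000 0.000
      vertex 17.884 0.000 6.978
    endloop
  endfacet
  facet normal 0.0000 -1.0000 0.0000
    outer loop
      vertex 0.000 0.000 0.000
      vertex 17.884 0.000 6.978
      vertex 0.000 0.000 6.978
    endloop
  endfacet
  facet normal 0.0000 0.2775 0.9607
    outer loop
      vertex 0.000 0.000 6.978
      vertex 17.884 0.000 6.978
      vertex 17.884 24.160 0.000
    endloop
  endfacet
  facet normal 0.0000 0.2775 0.9607
    outer loop
      vertex 0.000 0.000 6.978
      vertex 17.884 24.160 0.000
      vertex 0.000 24.160 0.000
    endloop
  endfacet
  facet normal -1.0000 0.0000 0.0000
    outer loop
      vertex 0.000 0.000 6.978
      vertex 0.000 24.160 0.000
      vertex 0.000 0.000 0.000
    endloop
  endfacet
  facet normal 1.0000 0.0000 0.0000
    outer loop
      vertex 17.884 0.000 0.000
      vertex 17.884 24.160 0.000
      vertex 17.884 0.000 6.978
    endloop
  endfacet
endsolid part

The G0 Z moves step by Δz≈0.997 mm. The G1 loops shrink linearly with z, so the solid tapers from its base footprint up to z≈6.98. Closing with a flat bottom cap and the tapered top and triangulating gives 8 facets — a wedge (ramp): 17.9 × 24.2 mm base, rising to 6.98 mm along the y=0 edge and sloping linearly to z=0 at y=24.2.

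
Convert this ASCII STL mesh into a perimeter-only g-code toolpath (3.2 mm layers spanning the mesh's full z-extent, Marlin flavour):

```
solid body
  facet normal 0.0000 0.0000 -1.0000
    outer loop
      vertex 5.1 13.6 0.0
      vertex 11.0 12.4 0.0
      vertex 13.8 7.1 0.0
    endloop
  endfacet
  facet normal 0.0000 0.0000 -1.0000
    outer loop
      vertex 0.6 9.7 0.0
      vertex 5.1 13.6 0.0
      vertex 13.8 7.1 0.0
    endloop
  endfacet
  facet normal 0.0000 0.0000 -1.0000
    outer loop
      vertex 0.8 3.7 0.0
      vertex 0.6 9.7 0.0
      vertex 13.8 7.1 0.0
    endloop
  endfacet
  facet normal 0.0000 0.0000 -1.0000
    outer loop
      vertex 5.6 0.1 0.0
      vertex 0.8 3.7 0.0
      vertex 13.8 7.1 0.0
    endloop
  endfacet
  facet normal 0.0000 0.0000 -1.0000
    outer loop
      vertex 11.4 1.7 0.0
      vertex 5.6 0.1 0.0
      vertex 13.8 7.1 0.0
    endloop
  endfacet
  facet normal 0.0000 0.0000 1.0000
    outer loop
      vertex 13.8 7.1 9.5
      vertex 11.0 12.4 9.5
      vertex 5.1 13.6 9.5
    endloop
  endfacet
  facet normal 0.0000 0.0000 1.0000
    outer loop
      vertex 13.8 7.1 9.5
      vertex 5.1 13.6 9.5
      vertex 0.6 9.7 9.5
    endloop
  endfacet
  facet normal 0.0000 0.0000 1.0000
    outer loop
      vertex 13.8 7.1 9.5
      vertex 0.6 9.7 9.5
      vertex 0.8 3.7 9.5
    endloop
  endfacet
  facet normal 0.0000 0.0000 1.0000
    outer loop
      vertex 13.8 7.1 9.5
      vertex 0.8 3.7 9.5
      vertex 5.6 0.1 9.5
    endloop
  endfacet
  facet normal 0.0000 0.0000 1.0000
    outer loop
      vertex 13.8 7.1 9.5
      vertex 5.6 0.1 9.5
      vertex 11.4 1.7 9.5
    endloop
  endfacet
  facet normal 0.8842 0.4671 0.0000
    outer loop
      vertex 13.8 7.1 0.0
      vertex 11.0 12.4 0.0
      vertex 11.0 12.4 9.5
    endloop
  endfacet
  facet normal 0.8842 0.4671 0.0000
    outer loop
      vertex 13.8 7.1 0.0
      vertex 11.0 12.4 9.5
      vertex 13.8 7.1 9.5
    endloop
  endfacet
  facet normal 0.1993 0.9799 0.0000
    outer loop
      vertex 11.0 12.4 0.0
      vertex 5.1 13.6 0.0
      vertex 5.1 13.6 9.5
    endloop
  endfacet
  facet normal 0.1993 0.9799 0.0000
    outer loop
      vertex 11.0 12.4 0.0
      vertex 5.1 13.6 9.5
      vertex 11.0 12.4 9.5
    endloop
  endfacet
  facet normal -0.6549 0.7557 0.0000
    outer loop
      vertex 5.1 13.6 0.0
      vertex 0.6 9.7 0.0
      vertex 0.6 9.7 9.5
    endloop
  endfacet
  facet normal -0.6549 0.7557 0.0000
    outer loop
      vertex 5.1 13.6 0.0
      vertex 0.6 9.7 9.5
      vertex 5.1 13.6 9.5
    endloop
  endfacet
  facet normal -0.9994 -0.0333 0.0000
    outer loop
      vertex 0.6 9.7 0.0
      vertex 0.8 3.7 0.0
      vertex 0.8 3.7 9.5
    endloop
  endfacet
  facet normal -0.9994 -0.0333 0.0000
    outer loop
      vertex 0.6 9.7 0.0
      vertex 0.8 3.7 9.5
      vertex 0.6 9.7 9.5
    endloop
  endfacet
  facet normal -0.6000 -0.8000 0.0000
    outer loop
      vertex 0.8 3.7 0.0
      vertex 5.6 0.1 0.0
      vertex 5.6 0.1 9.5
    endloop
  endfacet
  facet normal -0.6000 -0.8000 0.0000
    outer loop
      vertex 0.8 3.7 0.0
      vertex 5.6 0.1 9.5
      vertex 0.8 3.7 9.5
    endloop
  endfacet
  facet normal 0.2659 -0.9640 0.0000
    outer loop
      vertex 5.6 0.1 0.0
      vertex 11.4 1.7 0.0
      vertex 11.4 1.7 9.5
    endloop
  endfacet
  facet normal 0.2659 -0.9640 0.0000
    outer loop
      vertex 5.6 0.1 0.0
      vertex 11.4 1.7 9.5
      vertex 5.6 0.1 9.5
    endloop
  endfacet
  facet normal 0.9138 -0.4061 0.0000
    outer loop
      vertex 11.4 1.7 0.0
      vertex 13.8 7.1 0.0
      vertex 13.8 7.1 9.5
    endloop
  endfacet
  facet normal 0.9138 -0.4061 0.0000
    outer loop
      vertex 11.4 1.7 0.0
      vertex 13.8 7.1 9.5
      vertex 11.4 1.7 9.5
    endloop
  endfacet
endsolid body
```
; perimeter-only toolpath
G21 ; units = mm
G90 ; absolute positioning
G28 ; home
; layer 1
G0 Z3.2
G0 X13.8 Y7.1
G1 X11.0 Y12.4
G1 X5.1 Y13.6
G1 X0.6 Y9.7
G1 X0.8 Y3.7
G1 X5.6 Y0.1
G1 X11.4 Y1.7
G1 X13.8 Y7.1
; layer 2
G0 Z6.3
G0 X13.8 Y7.1
G1 X11.0 Y12.4
G1 X5.1 Y13.6
G1 X0.6 Y9.7
G1 X0.8 Y3.7
G1 X5.6 Y0.1
G1 X11.4 Y1.7
G1 X13.8 Y7.1
; layer 3
G0 Z9.5
G0 X13.8 Y7.1
G1 X11.0 Y12.4
G1 X5.1 Y13.6
G1 X0.6 Y9.7
G1 X0.8 Y3.7
G1 X5.6 Y0.1
G1 X11.4 Y1.7
G1 X13.8 Y7.1
M2 ; end

The solid is a regular 7-sided prism (a cylinder approximated with 7 flat sides), circumscribed radius ≈ 6.9 mm, height ≈ 9.5 mm. Slicing at Δz = 3.2 mm — 3 equal slices spanning the solid's height, so layer i sits at z = i·h/3 — gives 3 non-empty perimeters. Each is a 7-segment closed polygon; G0 lifts to the layer z and rapids to the start vertex, then G1 traces the edges.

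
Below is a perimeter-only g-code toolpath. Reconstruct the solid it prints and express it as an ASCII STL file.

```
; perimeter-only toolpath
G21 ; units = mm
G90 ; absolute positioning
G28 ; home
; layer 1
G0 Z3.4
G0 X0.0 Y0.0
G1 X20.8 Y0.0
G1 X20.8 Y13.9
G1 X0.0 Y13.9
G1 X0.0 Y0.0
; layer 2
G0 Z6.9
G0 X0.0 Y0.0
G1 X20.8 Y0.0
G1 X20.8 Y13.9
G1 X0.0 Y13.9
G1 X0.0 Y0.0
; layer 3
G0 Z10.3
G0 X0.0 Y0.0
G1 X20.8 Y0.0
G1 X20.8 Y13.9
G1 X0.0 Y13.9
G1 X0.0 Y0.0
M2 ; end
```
solid part
  facet normal 0.0000 0.0000 -1.0000
    outer loop
      vertex 20.8 13.9 0.0
      vertex 20.8 0.0 0.0
      vertex 0.0 0.0 0.0
    endloop
  endfacet
  facet normal 0.0000 0.0000 -1.0000
    outer loop
      vertex 0.0 13.9 0.0
      vertex 20.8 13.9 0.0
      vertex 0.0 0.0 0.0
    endloop
  endfacet
  facet normal 0.0000 0.0000 1.0000
    outer loop
      vertex 0.0 0.0 10.3
      vertex 20.8 0.0 10.3
      vertex 20.8 13.9 10.3
    endloop
  endfacet
  facet normal 0.0000 0.0000 1.0000
    outer loop
      vertex 0.0 0.0 10.3
      vertex 20.8 13.9 10.3
      vertex 0.0 13.9 10.3
    endloop
  endfacet
  facet normal 0.0000 -1.0000 0.0000
    outer loop
      vertex 0.0 0.0 0.0
      vertex 20.8 0.0 0.0
      vertex 20.8 0.0 10.3
    endloop
  endfacet
  facet normal 0.0000 -1.0000 0.0000
    outer loop
      vertex 0.0 0.0 0.0
      vertex 20.8 0.0 10.3
      vertex 0.0 0.0 10.3
    endloop
  endfacet
  facet normal 0.0000 1.0000 0.0000
    outer loop
      vertex 20.8 13.9 10.3
      vertex 20.8 13.9 0.0
      vertex 0.0 13.9 0.0
    endloop
  endfacet
  facet normal 0.0000 1.0000 0.0000
    outer loop
      vertex 0.0 13.9 10.3
      vertex 20.8 13.9 10.3
      vertex 0.0 13.9 0.0
    endloop
  endfacet
  facet normal -1.0000 0.0000 0.0000
    outer loop
      vertex 0.0 13.9 10.3
      vertex 0.0 13.9 0.0
      vertex 0.0 0.0 0.0
    endloop
  endfacet
  facet normal -1.0000 0.0000 0.0000
    outer loop
      vertex 0.0 0.0 10.3
      vertex 0.0 13.9 10.3
      vertex 0.0 0.0 0.0
    endloop
  endfacet
  facet normal 1.0000 0.0000 0.0000
    outer loop
      vertex 20.8 0.0 0.0
      vertex 20.8 13.9 0.0
      vertex 20.8 13.9 10.3
    endloop
  endfacet
  facet normal 1.0000 0.0000 0.0000
    outer loop
      vertex 20.8 0.0 0.0
      vertex 20.8 13.9 10.3
      vertex 20.8 0.0 10.3
    endloop
  endfacet
endsolid part

The G0 Z moves step by Δz≈3.4 mm. Every layer's G1 loop is the same polygon, so the solid is a straight extrusion of it from z=0 to z≈10.3. Closing with flat bottom and top caps and triangulating gives 12 facets — a rectangular box, roughly 20.8 × 13.9 mm footprint and 10.3 mm tall.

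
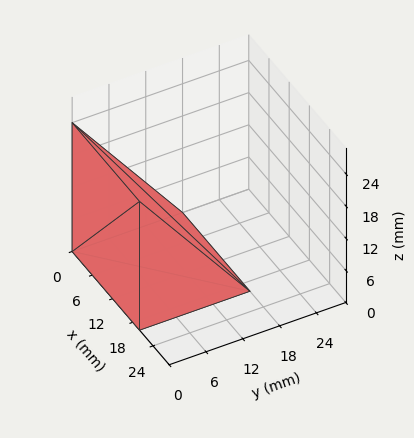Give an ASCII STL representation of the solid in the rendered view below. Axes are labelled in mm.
Reading the render: the shape is a wedge (ramp): 20 × 18 mm base, rising to 24 mm along the y=0 edge and sloping linearly to z=0 at y=18 (dimensions read to the nearest mm from the axis ticks). For the STL, each face is triangulated and given an outward normal.

solid part
  facet normal 0.0000 0.0000 -1.0000
    outer loop
      vertex 20.000 18.000 0.000
      vertex 20.000 0.000 0.000
      vertex 0.000 0.000 0.000
    endloop
  endfacet
  facet normal 0.0000 0.0000 -1.0000
    outer loop
      vertex 0.000 18.000 0.000
      vertex 20.000 18.000 0.000
      vertex 0.000 0.000 0.000
    endloop
  endfacet
  facet normal 0.0000 -1.0000 0.0000
    outer loop
      vertex 0.000 0.000 0.000
      vertex 20.000 0.000 0.000
      vertex 20.000 0.000 24.000
    endloop
  endfacet
  facet normal 0.0000 -1.0000 0.0000
    outer loop
      vertex 0.000 0.000 0.000
      vertex 20.000 0.000 24.000
      vertex 0.000 0.000 24.000
    endloop
  endfacet
  facet normal 0.0000 0.8000 0.6000
    outer loop
      vertex 0.000 0.000 24.000
      vertex 20.000 0.000 24.000
      vertex 20.000 18.000 0.000
    endloop
  endfacet
  facet normal 0.0000 0.8000 0.6000
    outer loop
      vertex 0.000 0.000 24.000
      vertex 20.000 18.000 0.000
      vertex 0.000 18.000 0.000
    endloop
  endfacet
  facet normal -1.0000 0.0000 0.0000
    outer loop
      vertex 0.000 0.000 24.000
      vertex 0.000 18.000 0.000
      vertex 0.000 0.000 0.000
    endloop
  endfacet
  facet normal 1.0000 0.0000 0.0000
    outer loop
      vertex 20.000 0.000 0.000
      vertex 20.000 18.000 0.000
      vertex 20.000 0.000 24.000
    endloop
  endfacet
endsolid part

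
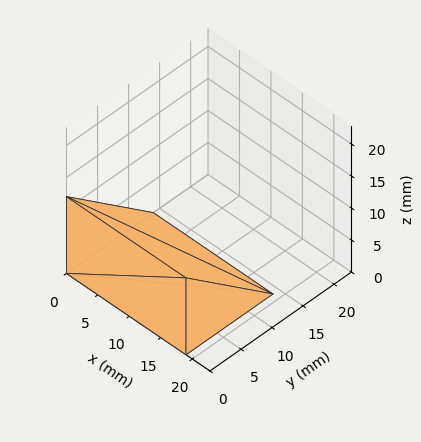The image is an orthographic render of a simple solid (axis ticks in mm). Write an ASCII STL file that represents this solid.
Reading the render: the shape is a wedge (ramp): 19 × 14 mm base, rising to 12 mm along the y=0 edge and sloping linearly to z=0 at y=14 (dimensions read to the nearest mm from the axis ticks). For the STL, each face is triangulated and given an outward normal.

solid part
  facet normal 0.0000 0.0000 -1.0000
    outer loop
      vertex 19.00 14.00 0.00
      vertex 19.00 0.00 0.00
      vertex 0.00 0.00 0.00
    endloop
  endfacet
  facet normal 0.0000 0.0000 -1.0000
    outer loop
      vertex 0.00 14.00 0.00
      vertex 19.00 14.00 0.00
      vertex 0.00 0.00 0.00
    endloop
  endfacet
  facet normal 0.0000 -1.0000 0.0000
    outer loop
      vertex 0.00 0.00 0.00
      vertex 19.00 0.00 0.00
      vertex 19.00 0.00 12.00
    endloop
  endfacet
  facet normal 0.0000 -1.0000 0.0000
    outer loop
      vertex 0.00 0.00 0.00
      vertex 19.00 0.00 12.00
      vertex 0.00 0.00 12.00
    endloop
  endfacet
  facet normal 0.0000 0.6508 0.7593
    outer loop
      vertex 0.00 0.00 12.00
      vertex 19.00 0.00 12.00
      vertex 19.00 14.00 0.00
    endloop
  endfacet
  facet normal 0.0000 0.6508 0.7593
    outer loop
      vertex 0.00 0.00 12.00
      vertex 19.00 14.00 0.00
      vertex 0.00 14.00 0.00
    endloop
  endfacet
  facet normal -1.0000 0.0000 0.0000
    outer loop
      vertex 0.00 0.00 12.00
      vertex 0.00 14.00 0.00
      vertex 0.00 0.00 0.00
    endloop
  endfacet
  facet normal 1.0000 0.0000 0.0000
    outer loop
      vertex 19.00 0.00 0.00
      vertex 19.00 14.00 0.00
      vertex 19.00 0.00 12.00
    endloop
  endfacet
endsolid part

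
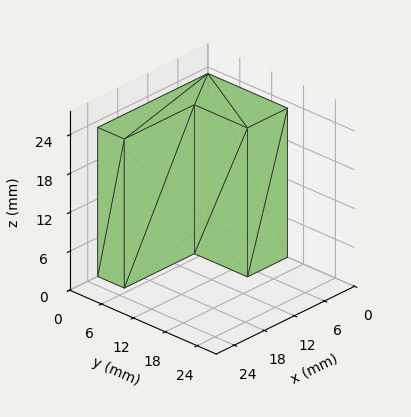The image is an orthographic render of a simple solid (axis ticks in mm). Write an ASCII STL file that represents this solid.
Reading the render: the shape is an L-shaped prism: outer 22 × 15 mm, arm thicknesses ≈ 5 mm (horizontal) and 8 mm (vertical), extruded 23 mm in z (dimensions read to the nearest mm from the axis ticks). For the STL, each face is triangulated and given an outward normal.

solid part
  facet normal 0.0000 0.0000 -1.0000
    outer loop
      vertex 22.0 5.0 0.0
      vertex 22.0 0.0 0.0
      vertex 0.0 0.0 0.0
    endloop
  endfacet
  facet normal 0.0000 0.0000 -1.0000
    outer loop
      vertex 8.0 5.0 0.0
      vertex 22.0 5.0 0.0
      vertex 0.0 0.0 0.0
    endloop
  endfacet
  facet normal 0.0000 0.0000 -1.0000
    outer loop
      vertex 8.0 15.0 0.0
      vertex 8.0 5.0 0.0
      vertex 0.0 0.0 0.0
    endloop
  endfacet
  facet normal 0.0000 0.0000 -1.0000
    outer loop
      vertex 0.0 15.0 0.0
      vertex 8.0 15.0 0.0
      vertex 0.0 0.0 0.0
    endloop
  endfacet
  facet normal 0.0000 0.0000 1.0000
    outer loop
      vertex 0.0 0.0 23.0
      vertex 22.0 0.0 23.0
      vertex 22.0 5.0 23.0
    endloop
  endfacet
  facet normal 0.0000 0.0000 1.0000
    outer loop
      vertex 0.0 0.0 23.0
      vertex 22.0 5.0 23.0
      vertex 8.0 5.0 23.0
    endloop
  endfacet
  facet normal 0.0000 0.0000 1.0000
    outer loop
      vertex 0.0 0.0 23.0
      vertex 8.0 5.0 23.0
      vertex 8.0 15.0 23.0
    endloop
  endfacet
  facet normal 0.0000 0.0000 1.0000
    outer loop
      vertex 0.0 0.0 23.0
      vertex 8.0 15.0 23.0
      vertex 0.0 15.0 23.0
    endloop
  endfacet
  facet normal 0.0000 -1.0000 0.0000
    outer loop
      vertex 0.0 0.0 0.0
      vertex 22.0 0.0 0.0
      vertex 22.0 0.0 23.0
    endloop
  endfacet
  facet normal 0.0000 -1.0000 0.0000
    outer loop
      vertex 0.0 0.0 0.0
      vertex 22.0 0.0 23.0
      vertex 0.0 0.0 23.0
    endloop
  endfacet
  facet normal 1.0000 0.0000 0.0000
    outer loop
      vertex 22.0 0.0 0.0
      vertex 22.0 5.0 0.0
      vertex 22.0 5.0 23.0
    endloop
  endfacet
  facet normal 1.0000 0.0000 0.0000
    outer loop
      vertex 22.0 0.0 0.0
      vertex 22.0 5.0 23.0
      vertex 22.0 0.0 23.0
    endloop
  endfacet
  facet normal 0.0000 1.0000 0.0000
    outer loop
      vertex 22.0 5.0 0.0
      vertex 8.0 5.0 0.0
      vertex 8.0 5.0 23.0
    endloop
  endfacet
  facet normal 0.0000 1.0000 0.0000
    outer loop
      vertex 22.0 5.0 0.0
      vertex 8.0 5.0 23.0
      vertex 22.0 5.0 23.0
    endloop
  endfacet
  facet normal 1.0000 0.0000 0.0000
    outer loop
      vertex 8.0 5.0 0.0
      vertex 8.0 15.0 0.0
      vertex 8.0 15.0 23.0
    endloop
  endfacet
  facet normal 1.0000 0.0000 0.0000
    outer loop
      vertex 8.0 5.0 0.0
      vertex 8.0 15.0 23.0
      vertex 8.0 5.0 23.0
    endloop
  endfacet
  facet normal 0.0000 1.0000 0.0000
    outer loop
      vertex 8.0 15.0 0.0
      vertex 0.0 15.0 0.0
      vertex 0.0 15.0 23.0
    endloop
  endfacet
  facet normal 0.0000 1.0000 0.0000
    outer loop
      vertex 8.0 15.0 0.0
      vertex 0.0 15.0 23.0
      vertex 8.0 15.0 23.0
    endloop
  endfacet
  facet normal -1.0000 0.0000 0.0000
    outer loop
      vertex 0.0 15.0 0.0
      vertex 0.0 0.0 0.0
      vertex 0.0 0.0 23.0
    endloop
  endfacet
  facet normal -1.0000 0.0000 0.0000
    outer loop
      vertex 0.0 15.0 0.0
      vertex 0.0 0.0 23.0
      vertex 0.0 15.0 23.0
    endloop
  endfacet
endsolid part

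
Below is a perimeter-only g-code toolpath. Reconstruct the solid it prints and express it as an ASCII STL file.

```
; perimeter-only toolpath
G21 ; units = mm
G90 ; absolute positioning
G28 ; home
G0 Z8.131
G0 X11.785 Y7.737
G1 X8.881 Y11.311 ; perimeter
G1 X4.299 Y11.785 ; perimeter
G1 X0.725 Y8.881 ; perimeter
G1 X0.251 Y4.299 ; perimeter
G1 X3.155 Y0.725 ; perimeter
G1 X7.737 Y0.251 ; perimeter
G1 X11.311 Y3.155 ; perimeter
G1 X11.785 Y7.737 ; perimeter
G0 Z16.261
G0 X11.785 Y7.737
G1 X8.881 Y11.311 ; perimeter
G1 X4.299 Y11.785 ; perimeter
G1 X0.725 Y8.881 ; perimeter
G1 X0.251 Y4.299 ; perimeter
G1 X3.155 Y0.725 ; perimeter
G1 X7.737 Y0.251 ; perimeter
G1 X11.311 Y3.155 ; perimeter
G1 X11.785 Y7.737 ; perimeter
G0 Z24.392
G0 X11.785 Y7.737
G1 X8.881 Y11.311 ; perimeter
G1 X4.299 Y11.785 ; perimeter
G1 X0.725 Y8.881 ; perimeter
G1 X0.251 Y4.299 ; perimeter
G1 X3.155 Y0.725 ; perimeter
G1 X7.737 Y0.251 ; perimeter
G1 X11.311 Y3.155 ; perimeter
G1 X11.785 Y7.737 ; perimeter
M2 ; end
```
solid part
  facet normal 0.0000 0.0000 -1.0000
    outer loop
      vertex 4.299 11.785 0.000
      vertex 8.881 11.311 0.000
      vertex 11.785 7.737 0.000
    endloop
  endfacet
  facet normal 0.0000 0.0000 -1.0000
    outer loop
      vertex 0.725 8.881 0.000
      vertex 4.299 11.785 0.000
      vertex 11.785 7.737 0.000
    endloop
  endfacet
  facet normal 0.0000 0.0000 -1.0000
    outer loop
      vertex 0.251 4.299 0.000
      vertex 0.725 8.881 0.000
      vertex 11.785 7.737 0.000
    endloop
  endfacet
  facet normal 0.0000 0.0000 -1.0000
    outer loop
      vertex 3.155 0.725 0.000
      vertex 0.251 4.299 0.000
      vertex 11.785 7.737 0.000
    endloop
  endfacet
  facet normal 0.0000 0.0000 -1.0000
    outer loop
      vertex 7.737 0.251 0.000
      vertex 3.155 0.725 0.000
      vertex 11.785 7.737 0.000
    endloop
  endfacet
  facet normal 0.0000 0.0000 -1.0000
    outer loop
      vertex 11.311 3.155 0.000
      vertex 7.737 0.251 0.000
      vertex 11.785 7.737 0.000
    endloop
  endfacet
  facet normal 0.0000 0.0000 1.0000
    outer loop
      vertex 11.785 7.737 24.392
      vertex 8.881 11.311 24.392
      vertex 4.299 11.785 24.392
    endloop
  endfacet
  facet normal 0.0000 0.0000 1.0000
    outer loop
      vertex 11.785 7.737 24.392
      vertex 4.299 11.785 24.392
      vertex 0.725 8.881 24.392
    endloop
  endfacet
  facet normal 0.0000 0.0000 1.0000
    outer loop
      vertex 11.785 7.737 24.392
      vertex 0.725 8.881 24.392
      vertex 0.251 4.299 24.392
    endloop
  endfacet
  facet normal 0.0000 0.0000 1.0000
    outer loop
      vertex 11.785 7.737 24.392
      vertex 0.251 4.299 24.392
      vertex 3.155 0.725 24.392
    endloop
  endfacet
  facet normal 0.0000 0.0000 1.0000
    outer loop
      vertex 11.785 7.737 24.392
      vertex 3.155 0.725 24.392
      vertex 7.737 0.251 24.392
    endloop
  endfacet
  facet normal 0.0000 0.0000 1.0000
    outer loop
      vertex 11.785 7.737 24.392
      vertex 7.737 0.251 24.392
      vertex 11.311 3.155 24.392
    endloop
  endfacet
  facet normal 0.7761 0.6306 0.0000
    outer loop
      vertex 11.785 7.737 0.000
      vertex 8.881 11.311 0.000
      vertex 8.881 11.311 24.392
    endloop
  endfacet
  facet normal 0.7761 0.6306 0.0000
    outer loop
      vertex 11.785 7.737 0.000
      vertex 8.881 11.311 24.392
      vertex 11.785 7.737 24.392
    endloop
  endfacet
  facet normal 0.1029 0.9947 0.0000
    outer loop
      vertex 8.881 11.311 0.000
      vertex 4.299 11.785 0.000
      vertex 4.299 11.785 24.392
    endloop
  endfacet
  facet normal 0.1029 0.9947 0.0000
    outer loop
      vertex 8.881 11.311 0.000
      vertex 4.299 11.785 24.392
      vertex 8.881 11.311 24.392
    endloop
  endfacet
  facet normal -0.6306 0.7761 0.0000
    outer loop
      vertex 4.299 11.785 0.000
      vertex 0.725 8.881 0.000
      vertex 0.725 8.881 24.392
    endloop
  endfacet
  facet normal -0.6306 0.7761 0.0000
    outer loop
      vertex 4.299 11.785 0.000
      vertex 0.725 8.881 24.392
      vertex 4.299 11.785 24.392
    endloop
  endfacet
  facet normal -0.9947 0.1029 0.0000
    outer loop
      vertex 0.725 8.881 0.000
      vertex 0.251 4.299 0.000
      vertex 0.251 4.299 24.392
    endloop
  endfacet
  facet normal -0.9947 0.1029 0.0000
    outer loop
      vertex 0.725 8.881 0.000
      vertex 0.251 4.299 24.392
      vertex 0.725 8.881 24.392
    endloop
  endfacet
  facet normal -0.7761 -0.6306 0.0000
    outer loop
      vertex 0.251 4.299 0.000
      vertex 3.155 0.725 0.000
      vertex 3.155 0.725 24.392
    endloop
  endfacet
  facet normal -0.7761 -0.6306 0.0000
    outer loop
      vertex 0.251 4.299 0.000
      vertex 3.155 0.725 24.392
      vertex 0.251 4.299 24.392
    endloop
  endfacet
  facet normal -0.1029 -0.9947 0.0000
    outer loop
      vertex 3.155 0.725 0.000
      vertex 7.737 0.251 0.000
      vertex 7.737 0.251 24.392
    endloop
  endfacet
  facet normal -0.1029 -0.9947 0.0000
    outer loop
      vertex 3.155 0.725 0.000
      vertex 7.737 0.251 24.392
      vertex 3.155 0.725 24.392
    endloop
  endfacet
  facet normal 0.6306 -0.7761 0.0000
    outer loop
      vertex 7.737 0.251 0.000
      vertex 11.311 3.155 0.000
      vertex 11.311 3.155 24.392
    endloop
  endfacet
  facet normal 0.6306 -0.7761 0.0000
    outer loop
      vertex 7.737 0.251 0.000
      vertex 11.311 3.155 24.392
      vertex 7.737 0.251 24.392
    endloop
  endfacet
  facet normal 0.9947 -0.1029 0.0000
    outer loop
      vertex 11.311 3.155 0.000
      vertex 11.785 7.737 0.000
      vertex 11.785 7.737 24.392
    endloop
  endfacet
  facet normal 0.9947 -0.1029 0.0000
    outer loop
      vertex 11.311 3.155 0.000
      vertex 11.785 7.737 24.392
      vertex 11.311 3.155 24.392
    endloop
  endfacet
endsolid part

The G0 Z moves step by Δz≈8.131 mm. Every layer's G1 loop is the same polygon, so the solid is a straight extrusion of it from z=0 to z≈24.4. Closing with flat bottom and top caps and triangulating gives 28 facets — a regular 8-sided prism (a cylinder approximated with 8 flat sides), circumscribed radius ≈ 6.02 mm, height ≈ 24.4 mm.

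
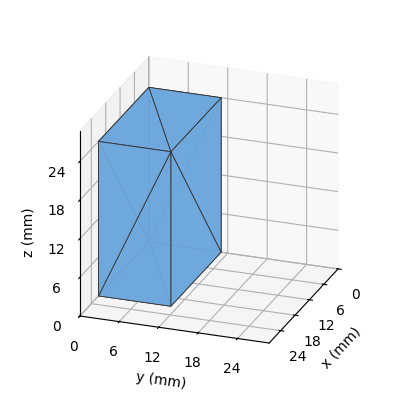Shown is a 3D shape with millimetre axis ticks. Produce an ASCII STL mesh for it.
Reading the render: the shape is a rectangular box, roughly 21 × 11 mm footprint and 24 mm tall (dimensions read to the nearest mm from the axis ticks). For the STL, each face is triangulated and given an outward normal.

solid part
  facet normal 0.0000 0.0000 -1.0000
    outer loop
      vertex 21.0 11.0 0.0
      vertex 21.0 0.0 0.0
      vertex 0.0 0.0 0.0
    endloop
  endfacet
  facet normal 0.0000 0.0000 -1.0000
    outer loop
      vertex 0.0 11.0 0.0
      vertex 21.0 11.0 0.0
      vertex 0.0 0.0 0.0
    endloop
  endfacet
  facet normal 0.0000 0.0000 1.0000
    outer loop
      vertex 0.0 0.0 24.0
      vertex 21.0 0.0 24.0
      vertex 21.0 11.0 24.0
    endloop
  endfacet
  facet normal 0.0000 0.0000 1.0000
    outer loop
      vertex 0.0 0.0 24.0
      vertex 21.0 11.0 24.0
      vertex 0.0 11.0 24.0
    endloop
  endfacet
  facet normal 0.0000 -1.0000 0.0000
    outer loop
      vertex 0.0 0.0 0.0
      vertex 21.0 0.0 0.0
      vertex 21.0 0.0 24.0
    endloop
  endfacet
  facet normal 0.0000 -1.0000 0.0000
    outer loop
      vertex 0.0 0.0 0.0
      vertex 21.0 0.0 24.0
      vertex 0.0 0.0 24.0
    endloop
  endfacet
  facet normal 0.0000 1.0000 0.0000
    outer loop
      vertex 21.0 11.0 24.0
      vertex 21.0 11.0 0.0
      vertex 0.0 11.0 0.0
    endloop
  endfacet
  facet normal 0.0000 1.0000 0.0000
    outer loop
      vertex 0.0 11.0 24.0
      vertex 21.0 11.0 24.0
      vertex 0.0 11.0 0.0
    endloop
  endfacet
  facet normal -1.0000 0.0000 0.0000
    outer loop
      vertex 0.0 11.0 24.0
      vertex 0.0 11.0 0.0
      vertex 0.0 0.0 0.0
    endloop
  endfacet
  facet normal -1.0000 0.0000 0.0000
    outer loop
      vertex 0.0 0.0 24.0
      vertex 0.0 11.0 24.0
      vertex 0.0 0.0 0.0
    endloop
  endfacet
  facet normal 1.0000 0.0000 0.0000
    outer loop
      vertex 21.0 0.0 0.0
      vertex 21.0 11.0 0.0
      vertex 21.0 11.0 24.0
    endloop
  endfacet
  facet normal 1.0000 0.0000 0.0000
    outer loop
      vertex 21.0 0.0 0.0
      vertex 21.0 11.0 24.0
      vertex 21.0 0.0 24.0
    endloop
  endfacet
endsolid part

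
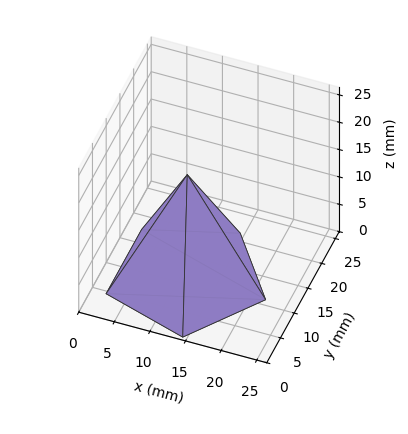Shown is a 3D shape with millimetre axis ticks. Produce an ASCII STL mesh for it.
Reading the render: the shape is a regular 5-sided pyramid, base circumscribed radius ≈ 11 mm, apex at z ≈ 19 mm (dimensions read to the nearest mm from the axis ticks). For the STL, each face is triangulated and given an outward normal.

solid part
  facet normal 0.0000 0.0000 -1.0000
    outer loop
      vertex 2.101 17.466 0.000
      vertex 14.399 21.462 0.000
      vertex 22.000 11.000 0.000
    endloop
  endfacet
  facet normal 0.0000 0.0000 -1.0000
    outer loop
      vertex 2.101 4.534 0.000
      vertex 2.101 17.466 0.000
      vertex 22.000 11.000 0.000
    endloop
  endfacet
  facet normal 0.0000 0.0000 -1.0000
    outer loop
      vertex 14.399 0.538 0.000
      vertex 2.101 4.534 0.000
      vertex 22.000 11.000 0.000
    endloop
  endfacet
  facet normal 0.7326 0.5323 0.4242
    outer loop
      vertex 22.000 11.000 0.000
      vertex 14.399 21.462 0.000
      vertex 11.000 11.000 19.000
    endloop
  endfacet
  facet normal -0.2798 0.8613 0.4242
    outer loop
      vertex 14.399 21.462 0.000
      vertex 2.101 17.466 0.000
      vertex 11.000 11.000 19.000
    endloop
  endfacet
  facet normal -0.9056 0.0000 0.4242
    outer loop
      vertex 2.101 17.466 0.000
      vertex 2.101 4.534 0.000
      vertex 11.000 11.000 19.000
    endloop
  endfacet
  facet normal -0.2798 -0.8613 0.4242
    outer loop
      vertex 2.101 4.534 0.000
      vertex 14.399 0.538 0.000
      vertex 11.000 11.000 19.000
    endloop
  endfacet
  facet normal 0.7326 -0.5323 0.4242
    outer loop
      vertex 14.399 0.538 0.000
      vertex 22.000 11.000 0.000
      vertex 11.000 11.000 19.000
    endloop
  endfacet
endsolid part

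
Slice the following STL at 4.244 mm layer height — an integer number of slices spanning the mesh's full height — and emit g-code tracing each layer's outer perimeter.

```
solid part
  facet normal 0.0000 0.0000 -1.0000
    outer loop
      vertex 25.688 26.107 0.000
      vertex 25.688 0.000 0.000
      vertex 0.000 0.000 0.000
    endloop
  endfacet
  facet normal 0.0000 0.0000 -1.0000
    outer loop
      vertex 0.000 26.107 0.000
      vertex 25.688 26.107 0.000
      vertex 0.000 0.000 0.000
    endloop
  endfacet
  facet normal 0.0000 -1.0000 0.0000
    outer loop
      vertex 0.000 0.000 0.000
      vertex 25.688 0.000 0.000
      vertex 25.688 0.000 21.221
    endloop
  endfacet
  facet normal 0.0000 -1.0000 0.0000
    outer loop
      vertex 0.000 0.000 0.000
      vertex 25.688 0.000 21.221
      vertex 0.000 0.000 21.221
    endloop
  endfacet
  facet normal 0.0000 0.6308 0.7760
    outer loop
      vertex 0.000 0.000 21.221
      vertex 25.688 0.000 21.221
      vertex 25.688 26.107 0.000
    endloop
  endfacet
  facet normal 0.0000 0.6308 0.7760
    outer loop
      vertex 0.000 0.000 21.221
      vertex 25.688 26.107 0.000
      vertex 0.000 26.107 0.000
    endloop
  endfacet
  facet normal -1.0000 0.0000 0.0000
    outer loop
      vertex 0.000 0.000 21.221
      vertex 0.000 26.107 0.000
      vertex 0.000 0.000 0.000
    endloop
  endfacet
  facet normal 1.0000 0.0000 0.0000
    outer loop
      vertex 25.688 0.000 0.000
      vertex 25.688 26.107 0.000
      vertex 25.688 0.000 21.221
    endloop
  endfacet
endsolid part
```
; perimeter-only toolpath
G21 ; units = mm
G90 ; absolute positioning
G28 ; home
; layer 1
G0 Z4.244
G0 X0.000 Y0.000
G1 X25.688 Y0.000
G1 X25.688 Y20.886
G1 X0.000 Y20.886
G1 X0.000 Y0.000
; layer 2
G0 Z8.488
G0 X0.000 Y0.000
G1 X25.688 Y0.000
G1 X25.688 Y15.664
G1 X0.000 Y15.664
G1 X0.000 Y0.000
; layer 3
G0 Z12.733
G0 X0.000 Y0.000
G1 X25.688 Y0.000
G1 X25.688 Y10.443
G1 X0.000 Y10.443
G1 X0.000 Y0.000
; layer 4
G0 Z16.977
G0 X0.000 Y0.000
G1 X25.688 Y0.000
G1 X25.688 Y5.221
G1 X0.000 Y5.221
G1 X0.000 Y0.000
M2 ; end

The solid is a wedge (ramp): 25.7 × 26.1 mm base, rising to 21.2 mm along the y=0 edge and sloping linearly to z=0 at y=26.1. Slicing at Δz = 4.244 mm — 5 equal slices spanning the solid's height, so layer i sits at z = i·h/5 — gives 4 non-empty perimeters. Each is a 4-segment closed polygon; G0 lifts to the layer z and rapids to the start vertex, then G1 traces the edges. The cross-section shrinks linearly with z (the slice at the apex is degenerate and omitted).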